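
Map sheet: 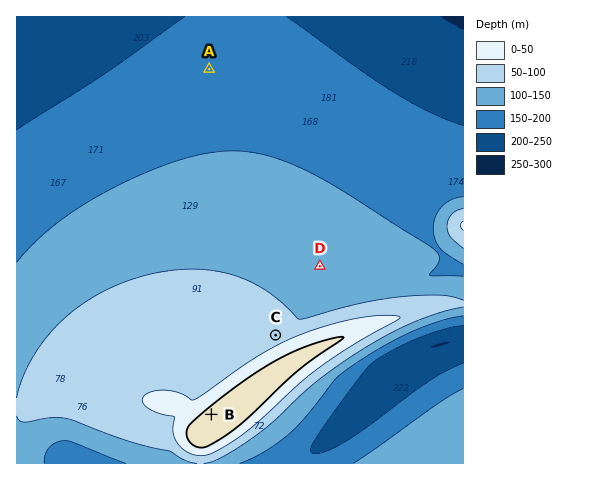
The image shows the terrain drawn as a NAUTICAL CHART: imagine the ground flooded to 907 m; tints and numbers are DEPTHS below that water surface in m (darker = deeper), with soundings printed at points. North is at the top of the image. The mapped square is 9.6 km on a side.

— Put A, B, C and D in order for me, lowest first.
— A D C B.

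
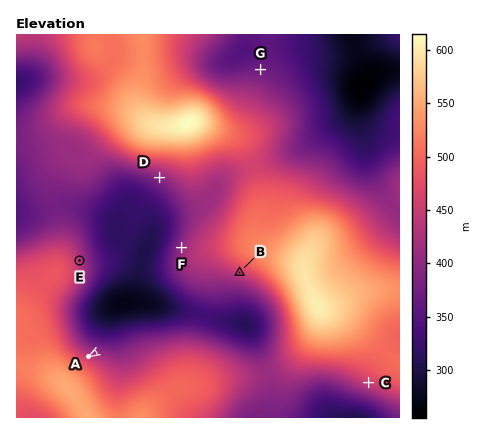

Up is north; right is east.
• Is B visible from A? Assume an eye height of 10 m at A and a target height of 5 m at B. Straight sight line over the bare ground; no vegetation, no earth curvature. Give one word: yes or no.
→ yes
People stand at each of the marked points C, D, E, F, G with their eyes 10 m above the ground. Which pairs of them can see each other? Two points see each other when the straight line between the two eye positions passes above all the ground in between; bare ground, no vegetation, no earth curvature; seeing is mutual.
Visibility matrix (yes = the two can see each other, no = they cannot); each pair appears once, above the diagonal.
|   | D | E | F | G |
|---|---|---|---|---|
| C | no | no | no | no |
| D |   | yes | yes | no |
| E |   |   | yes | no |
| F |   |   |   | no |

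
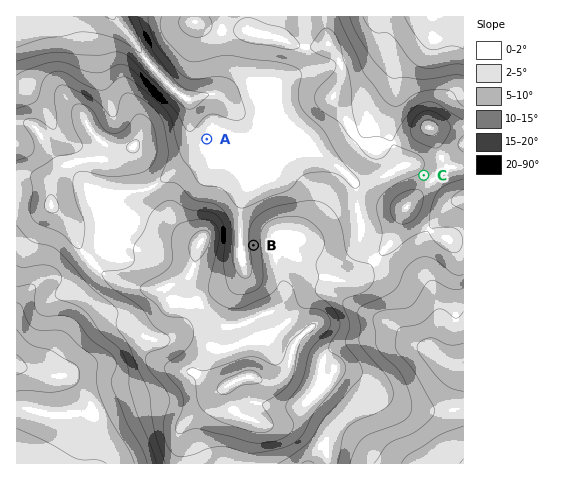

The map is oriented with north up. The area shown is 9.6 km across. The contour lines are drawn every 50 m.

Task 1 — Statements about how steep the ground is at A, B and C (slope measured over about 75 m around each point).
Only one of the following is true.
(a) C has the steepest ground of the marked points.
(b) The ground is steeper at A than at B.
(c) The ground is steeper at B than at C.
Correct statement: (c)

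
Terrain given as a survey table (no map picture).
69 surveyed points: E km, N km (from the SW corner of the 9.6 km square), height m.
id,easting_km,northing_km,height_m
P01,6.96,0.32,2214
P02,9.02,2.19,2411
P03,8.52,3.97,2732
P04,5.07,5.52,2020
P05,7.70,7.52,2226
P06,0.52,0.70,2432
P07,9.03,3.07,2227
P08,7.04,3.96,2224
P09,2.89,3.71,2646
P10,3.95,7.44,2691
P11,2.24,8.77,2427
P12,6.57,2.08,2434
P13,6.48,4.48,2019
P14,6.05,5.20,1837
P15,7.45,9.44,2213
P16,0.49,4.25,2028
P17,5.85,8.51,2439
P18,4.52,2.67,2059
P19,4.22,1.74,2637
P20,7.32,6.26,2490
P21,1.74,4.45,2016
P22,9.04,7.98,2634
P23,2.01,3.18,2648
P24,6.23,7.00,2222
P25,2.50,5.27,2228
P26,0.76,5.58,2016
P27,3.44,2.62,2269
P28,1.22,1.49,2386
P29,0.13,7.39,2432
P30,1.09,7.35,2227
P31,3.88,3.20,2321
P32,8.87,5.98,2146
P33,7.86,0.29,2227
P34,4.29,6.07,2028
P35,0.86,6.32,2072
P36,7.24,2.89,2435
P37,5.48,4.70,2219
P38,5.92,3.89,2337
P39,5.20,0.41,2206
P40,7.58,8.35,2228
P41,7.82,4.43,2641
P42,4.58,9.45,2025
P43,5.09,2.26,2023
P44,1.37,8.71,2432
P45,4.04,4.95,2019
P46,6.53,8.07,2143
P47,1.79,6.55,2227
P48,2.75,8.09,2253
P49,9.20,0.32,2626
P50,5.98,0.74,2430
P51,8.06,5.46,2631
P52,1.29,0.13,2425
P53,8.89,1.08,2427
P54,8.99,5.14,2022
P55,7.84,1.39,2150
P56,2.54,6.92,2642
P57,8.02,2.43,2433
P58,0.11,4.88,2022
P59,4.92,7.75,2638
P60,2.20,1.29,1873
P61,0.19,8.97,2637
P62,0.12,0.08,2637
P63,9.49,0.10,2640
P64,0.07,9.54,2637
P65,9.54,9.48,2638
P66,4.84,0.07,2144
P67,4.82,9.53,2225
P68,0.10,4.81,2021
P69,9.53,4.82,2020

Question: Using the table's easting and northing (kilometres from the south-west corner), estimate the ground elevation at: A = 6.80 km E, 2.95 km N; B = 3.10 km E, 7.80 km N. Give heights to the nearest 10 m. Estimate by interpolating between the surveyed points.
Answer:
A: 2440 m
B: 2430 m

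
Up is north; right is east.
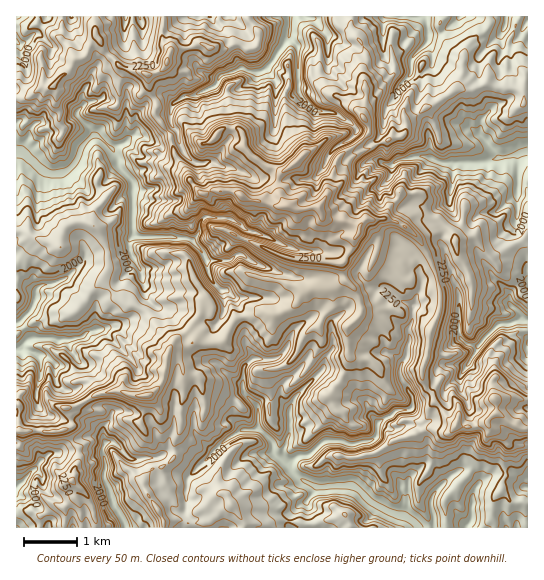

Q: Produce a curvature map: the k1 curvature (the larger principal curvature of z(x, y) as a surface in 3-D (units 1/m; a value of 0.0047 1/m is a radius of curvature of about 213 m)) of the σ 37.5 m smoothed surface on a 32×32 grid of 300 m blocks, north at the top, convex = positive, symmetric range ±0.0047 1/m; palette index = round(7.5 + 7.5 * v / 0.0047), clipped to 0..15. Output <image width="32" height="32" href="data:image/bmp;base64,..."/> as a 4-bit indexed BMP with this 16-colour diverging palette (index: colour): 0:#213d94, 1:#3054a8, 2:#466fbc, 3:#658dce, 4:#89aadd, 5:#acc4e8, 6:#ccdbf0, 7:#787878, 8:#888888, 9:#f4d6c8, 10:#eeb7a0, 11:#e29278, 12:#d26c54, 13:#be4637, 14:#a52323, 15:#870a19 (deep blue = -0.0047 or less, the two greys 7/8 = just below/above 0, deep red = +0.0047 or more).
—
<image width="32" height="32" href="data:image/bmp;base64,Qk12AgAAAAAAAHYAAAAoAAAAIAAAACAAAAABAAQAAAAAAAACAAATCwAAEwsAABAAAAAAAAAAlD0hAKhUMAC8b0YAzo1lAN2qiQDoxKwA8NvMAHh4eACIiIgAyNb0AKC37gB4kuIAVGzSADdGvgAjI6UAGQqHAJys3pqOqqm6nMu8uIvJjKrLy+iZ+ZmLiKqtyYqd24ubnr3Im6maqZqqmIitnZyZuJvOuey6iLmbuuqYuZyZqKnZm7r5m5mtmJuv/+iJqIqa2qu5msqrq/3M2JifytqOy/zOmc2azKu72qvvrNuP7b34/8p5qbya7Kqqusqsvpup/pjP//iri6u6vJifnb28u9vtp9itqqvMrai4qr7KrLiqzKq7rZiMq87Yyquerq2oncu7uqyau4ytm8ibjprbyuy6mJiZqZyJqcvZipy4+q2qq6qqqHq8uqqLjIq52PraybmpmqqbuaiJmYyJmdjpnrmZmpqZnrvNuYjJmZjZ2cqpqoqpqdrdyL/t6LiKu6qombqLne7pvd/pqZuofYyKqaqZnJq4rP/Ju5mel/uruYvJmrrZ3vqoyrytve+Zu6rat4quubu/7P7Mvpu/q5u7qbeIrOjI7t2IuK3c2tzbqKqImI6Mu+iYje+rysrqmImJeNmrrN2tnOhs+f7Mmcq6iKzqmbl/vvrYma/+39rZiLe56rfK3Nisq7qqj6vaqJrKy+nO3Nq7qpzZq+2428ionL3au8nKup+sy8ycutqLq7ucrJrO7cyZuNzanJycioqarovLqH+qy9uu2qucrZqrmpvarIudrbudieqsjLmourrMyMutjYqpy7qqupup2Jyd"/>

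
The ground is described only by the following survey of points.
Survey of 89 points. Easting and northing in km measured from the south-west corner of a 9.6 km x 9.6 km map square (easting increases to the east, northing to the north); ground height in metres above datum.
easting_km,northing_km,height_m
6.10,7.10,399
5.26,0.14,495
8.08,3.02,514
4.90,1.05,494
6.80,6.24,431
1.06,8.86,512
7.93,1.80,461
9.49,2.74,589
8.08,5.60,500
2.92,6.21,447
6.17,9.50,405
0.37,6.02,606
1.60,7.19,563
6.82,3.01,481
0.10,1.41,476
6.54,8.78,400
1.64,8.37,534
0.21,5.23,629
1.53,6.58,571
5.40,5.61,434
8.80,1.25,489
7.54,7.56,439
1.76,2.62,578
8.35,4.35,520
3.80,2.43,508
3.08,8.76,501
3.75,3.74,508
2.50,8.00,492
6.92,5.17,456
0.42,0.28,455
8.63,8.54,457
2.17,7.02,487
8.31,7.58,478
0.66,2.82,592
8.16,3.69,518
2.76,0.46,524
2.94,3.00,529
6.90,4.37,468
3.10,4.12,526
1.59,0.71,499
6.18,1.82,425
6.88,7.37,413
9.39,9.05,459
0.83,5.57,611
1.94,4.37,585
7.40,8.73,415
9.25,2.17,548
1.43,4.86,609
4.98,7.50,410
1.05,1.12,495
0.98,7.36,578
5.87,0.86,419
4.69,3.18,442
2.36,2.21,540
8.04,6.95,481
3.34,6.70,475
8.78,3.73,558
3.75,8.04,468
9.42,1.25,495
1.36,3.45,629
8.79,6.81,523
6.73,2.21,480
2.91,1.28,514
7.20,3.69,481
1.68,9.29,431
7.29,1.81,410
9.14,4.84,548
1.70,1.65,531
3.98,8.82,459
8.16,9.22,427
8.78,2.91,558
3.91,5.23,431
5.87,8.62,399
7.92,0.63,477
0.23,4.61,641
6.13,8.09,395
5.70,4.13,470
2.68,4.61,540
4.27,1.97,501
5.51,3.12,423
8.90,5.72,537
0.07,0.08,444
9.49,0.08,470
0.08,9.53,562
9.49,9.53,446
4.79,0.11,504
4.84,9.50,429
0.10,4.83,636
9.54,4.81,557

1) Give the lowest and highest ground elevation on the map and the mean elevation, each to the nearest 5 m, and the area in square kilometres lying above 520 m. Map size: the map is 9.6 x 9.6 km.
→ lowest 395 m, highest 650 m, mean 490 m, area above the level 27.1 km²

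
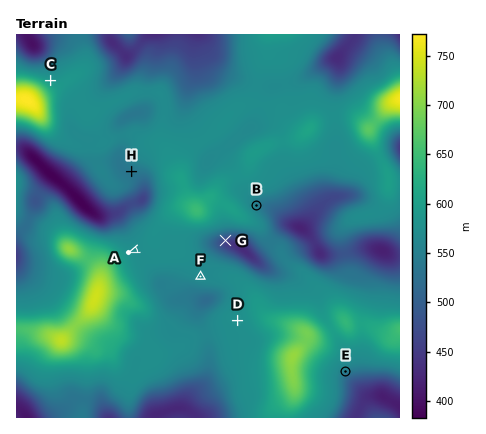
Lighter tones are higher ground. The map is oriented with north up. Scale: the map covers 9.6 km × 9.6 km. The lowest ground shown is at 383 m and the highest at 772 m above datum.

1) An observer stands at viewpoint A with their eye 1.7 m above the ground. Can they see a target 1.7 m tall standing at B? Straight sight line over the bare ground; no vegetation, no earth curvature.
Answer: no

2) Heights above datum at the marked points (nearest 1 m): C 589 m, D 577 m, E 547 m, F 568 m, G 465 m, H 537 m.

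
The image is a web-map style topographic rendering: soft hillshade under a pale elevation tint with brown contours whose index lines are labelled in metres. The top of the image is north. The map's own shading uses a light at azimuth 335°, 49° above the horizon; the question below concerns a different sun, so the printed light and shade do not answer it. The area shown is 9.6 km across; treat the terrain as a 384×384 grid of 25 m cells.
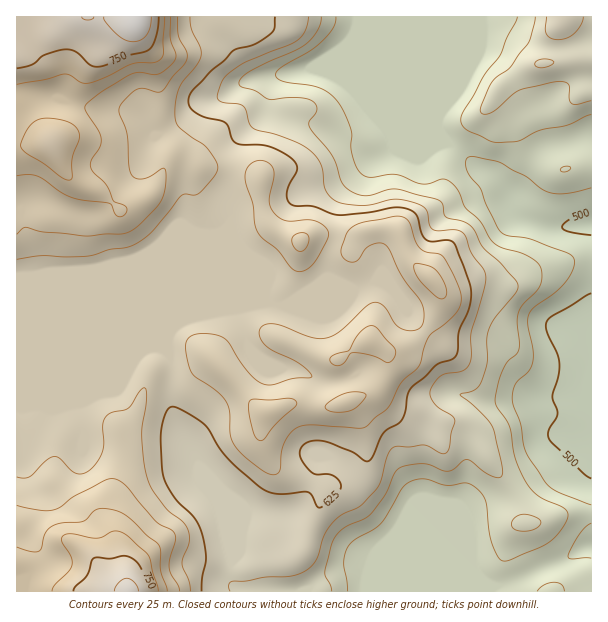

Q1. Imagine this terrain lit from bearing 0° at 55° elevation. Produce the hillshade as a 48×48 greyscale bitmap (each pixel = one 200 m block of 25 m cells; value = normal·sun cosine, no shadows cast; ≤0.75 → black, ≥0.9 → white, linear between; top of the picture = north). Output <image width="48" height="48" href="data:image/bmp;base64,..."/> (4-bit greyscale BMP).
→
<image width="48" height="48" href="data:image/bmp;base64,Qk32BAAAAAAAAHYAAAAoAAAAMAAAADAAAAABAAQAAAAAAIAEAAATCwAAEwsAABAAAAAAAAAAAAAAABEREQAiIiIAMzMzAERERABVVVUAZmZmAHd3dwCIiIgAmZmZAKqqqgC7u7sAzMzMAN3d3QDu7u4A////AHeaqYmaqZqGZmVDIkiHd3d3d3d2Z4q6h3eaqYmqqImGZmZUMjaHd3d3d3d2VniqmIiHd5qrqGZ2d3dmVDRnZ3d3d3d2VVV4mpl1aKqruWVnh3d3d1RFZnd3d3d2VDNFeYmIq7qru5d4h3d3d2QzNGd3d3d2VDM0VYmszKq7qrqZh3d3d3QhEkZ3d3d2ZmZUVaq7upq6qry5d3dmZmUxETV3d3dneImYd6qZqqqqqqqod3ZERWZDMiRndmZmeJvMuqmIq7qZmZmHdlQyNWdmUyNFVEVEWKu7upmJq7qZiIh3ZTIjVnh3ZUMiISMzaJqZmIiZmZmYh3d3VCI1eIh3ZVMhESM1eJmYh3iIh4iId3dmQyNFZ3dlVVMiJERXiJmId3eId3d3d3dlREVVREREREM0VmV4d4h3d3d4d3d3dmZUVmZlMhESNDNFZ2aIiHd3d3d3d3iIdmVEVmZmQyIiMzRWeIiZqYd3d3d3d4iYdlRFVWiZdndlVDRniamImHd3d3d3d3iIdlVVRGm7qpqZhlNFZ3ZmZmZ3d3d3d3d4hmZlRYqqqpd4mGQiMzNVVUVnd3d3d3d3h3dlV5mHd2VFZ3UyIRNVVEZ3d3d3d3d3iHdmiZdlVWeGVWZlQjVmVFd3d3d3d3d3d3eJqYdlZ5qpZnmHVVZ3ZniHd3d3d3d3d3eaqYd4maqqmZqoZVVmZoh3d3d3d3d3d3eIiIiZmYiKqqmYZDNVVmZmd3d3d3d3d3d3d3eIh3d4mph2VDNFVDI1Znd3d3d3d3d3d3d3d3d3iZdkRWZVVCEjVnd3d3d3d3d3d3d3Zmd2Z4dDV5hmd2RERWZmZnd3d3d3d3d3ZFZmZnZGmpmIiYdmVUREREVmd3d3d3d2Q0VmZmVqypmqqqmYdjMzMyMzVnd3d3ZUREVnZlV73KmrzLu6qVQzRDIRJXd3d3ZVeYd4dlaKzsqrvLuqqmVVVVMiI1dmd3ZovLqrupmprNy6mph3eHd2VUVVMjVmd3Z5vMzN7+7rmby5h3ZVRGZkMjaIdEVWZ2Z4mau97//+uZmYd2VDM0QyJGeZmFVVZmZmZ4mbzN7typmHZVQyIzMiV4iImXVVZnd2ZneJqrzLqpmHVEVERDIkZ3d3iYZ3eImpiIiIiaqpmZdlRFZ3dlRFZWZ3iIeJmavLuqqYd4iHiIVDNFaImHd3Zmd3eImZmKzMy7qHd3d3d2QzNFVmeImqmIiHdnmqmIq7qph3iHd3d2Q0RVRERYm7uYiHZmiqqpiZh3d4mHd3d3dUVWVUIniZh2ZmZmaJq7mZmIiZh3d3d4mGVVZmQmZWUyI0VFRVaKqau7upd3d3d3moZVRWZTIjMxABISIjRGeJq8uXd3d3d3iqhkMkVjMzMyAAABEjMhEjVoh3d3d3d3ebqGRERWZURFQQAUVVVCAAACV3d3d3d3eJqZh2Z3dURVUxA2mHZUMgAAJXd3d3d3d4iahmaHdlRFVEM1iIZmZVQhJGd3d3d3d3iJdUVnd2VFVVREaHZmd2ZUNGd3d3d3d3eIdkRQ=="/>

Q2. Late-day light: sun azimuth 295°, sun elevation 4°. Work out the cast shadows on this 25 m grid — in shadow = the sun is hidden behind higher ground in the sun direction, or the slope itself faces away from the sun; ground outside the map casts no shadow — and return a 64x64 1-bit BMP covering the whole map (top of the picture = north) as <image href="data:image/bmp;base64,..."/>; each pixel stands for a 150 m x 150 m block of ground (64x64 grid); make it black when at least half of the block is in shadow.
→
<image width="64" height="64" href="data:image/bmp;base64,Qk0+AgAAAAAAAD4AAAAoAAAAQAAAAEAAAAABAAEAAAAAAAACAAATCwAAEwsAAAIAAAAAAAAA////AAAAAAAAA/+AHgAAAAAD/wH+AAAAAAP/AP8AAAAAA/8A/wAAAAAB/wB/gAACAAB+AH+AAB8AADwAf+AAHwAAEAA/8AAOAAAAAD/4AAQAAAAAB/wAAAAAAAAD/gAAAAAAAAH+AAAAAYAAAPwAAAABgAAA+MHAAAGABwDww+AAAYAPgODD4AABgA+A4APgAAGAB4HgA8AAAYAHAeADgAABgAAA/AEAAAGAAAD/g8AAAAAAAH//8AAAAAAAf//wAAAAAAA///gAAAAAAD///AAAAAAAB//+AAAAAAAA//4AAAAAAAD//gAAAAAAAP/8AAAAAAAA//wAAAAAAAD//gAAAAAAAP/+AAAAAAAA//4AAAAAAAD8/gAAAAAAAPgMAAAAAAAA4AAAAAAA4ABgAAAAAADgAHgAAAcAAOAMfAAAD8AAQA48AAAPwAAAHhwAAAfgAAAPAAAAA+AAAAAAAAAB4A4AAEAAAADgDgAAAAAAAEAOOAAAAAEAAAw4AAAAA4AAADAAAAAHgAAAAAAAAAOAAAAAAAAAAQAAAAAAAAAAAAAAAAAAAAAAYAAAAAADAAB+PgAAAAMAfH//AAAAAAD///+AAAAAAP///wAAAAAYf///8AAAAAA////8AAAAAB////4AAAAAB/8f/gAAAAAD/AP8AAAAAAP4AfwAAAMAA/AA+AAAAg=="/>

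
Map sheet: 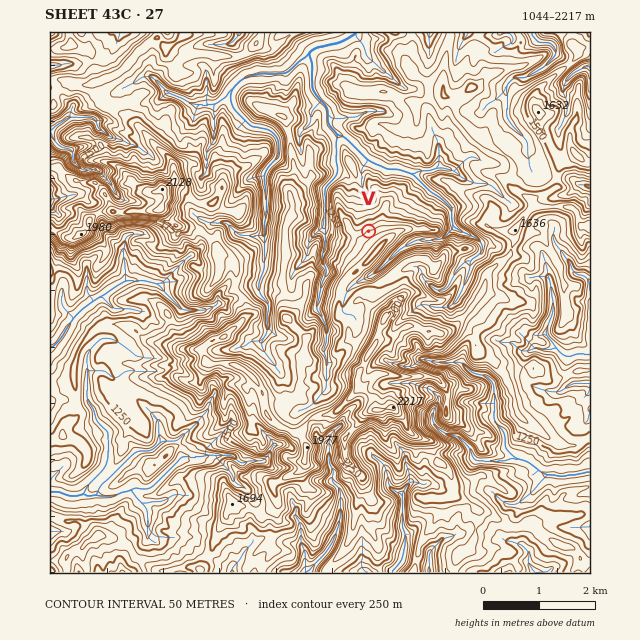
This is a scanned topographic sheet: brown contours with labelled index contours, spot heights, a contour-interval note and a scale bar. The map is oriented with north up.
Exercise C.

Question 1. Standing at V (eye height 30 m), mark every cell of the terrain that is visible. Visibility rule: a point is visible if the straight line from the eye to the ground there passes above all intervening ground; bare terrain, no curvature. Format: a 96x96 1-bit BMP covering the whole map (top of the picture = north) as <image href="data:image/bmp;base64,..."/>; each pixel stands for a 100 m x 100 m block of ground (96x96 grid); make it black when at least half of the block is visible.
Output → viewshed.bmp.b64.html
<image width="96" height="96" href="data:image/bmp;base64,Qk2+BAAAAAAAAD4AAAAoAAAAYAAAAGAAAAABAAEAAAAAAIAEAAATCwAAEwsAAAIAAAAAAAAA////AAAAAAAAAAAAAAAAAAAAAAAAAAAAAAAAAAAAAAAAAAAAAAAAAAAAAAAAAAAAAAAAAAAAAAAAAAAAAAAAAAAAAAAAAAAAAAAAAAAAAAAAAAAAAAAAAAAAAAAAAAAAAAAAAAAAAAAAAAAAAAAAAAAAAAAAAAAAAAAAAAAAAAAAAAAAAAAAAAAAAAAAAAAAAAAAAAAAAAAAAAAAAAAAAAAAAAAAAAAAAAAAAAAAAAAAAAAAAAAAAAAAAAAAAAAAAAAAAAAAAAAAAAAAAAAAAAAAAAAAAAAAAAAAAAAAAAAAAAAAAAAAAAAAAAAAAAAAAAAAAAAAAAAAAAAAAAAAAAAAAAAAAAAAAAAAAAAAAAAAAAAAAAAAAAAAAAAAAAAAAAAAAAAAAAAAAAAAAAAAAAAAAAAAAAAAAAAAAAAAAAAAAAAAAAAAAAAAAAAAAAAAAAAAAAAAAAAAAAAAAAAAAAAAAAAAAAAAAAAAAAAAAAAAAAAAAAAAAAAAAAAAAAAAAgAAAAAAAAAAAAAABgAAAAAAAAAAAAAABAAAAAAAAAAAAAAADAAAAAAAAAAAAAAAGAAAAAAAAAAAAAAAYAAAAAAAAAAAAAAPgAAAAAAAAAAAAAAPAAAAAAAAAAAAAAAAAAAAAAAAAAAAAAAAAAAAAAAAAAAAAAABwAAAAAAAAAAAAAABwAQAAAAAAAAAAAAA8AwAAAAAAAAAAAAAMBwAAAAAAAAAAAAAODgAEAAAAAAAAAAAPHwAAAAAAAAAAAAAEHwAAAAAAAAAAAAAIAQAAAAAAAAAAAAAQAYAAAAAAAAAAAAIQAYAAAAAAAAAAAAEQEYAAAAAAAAAAAACQG8IAAAAAAAAAAACQH8MAAAAAAAAAAACQH4GAAAAAAAAAAACwD4HAAAAAAAAAAADgDgHgAAAAAAAAAAHgDgAwAAAAAAMAAACADgB4AAAAAAGAAICADgD8AAAAAACAAPSADgH+AAAAAAAAAPwADgH8AAAAAAAAAfAQDwH4AAAAAAAAB+AYBwP4AAAAAAAAA8EIBwf8AAAAAAAAA8GIBwf8AAABAAAAA4CABwfYAAMGAAAAA8DADwf4AAYcAAAAA8DAB4LwAAIwAAAAAMBAB8LgA8fgAAAAAMBABuPABw/gAAAAAIBABvPAAB8QGMAAAMAABP/AD/xwO8AAAIAABP5H///wcwAAAQAABPh//f/gcgAABgAABPj//f+AZgAADAAAADj//f8A5gAACAAACBn/+/4AwgAAEAAACDv///gBwAAAAAAAHH4+9/ADgAAAAAAAf3wA9+AHgAAAAAAD/z4A9+AHgAAAAAAHDz/B9+AHAAAAAAAAB/////gHAAAAMAAAB///D/4DAAAAGH8AA//8Dx4BAAAIGf2AA/wADwgAAAAeGf2AA4AAewAAAAAH+P2AAYAA4AAAAAAB8MmAAYAAwAAAAAAA8//gAYABgAAAAAAAc////4ABgAAAAAAAc+AH/4ADAAAAAAAAEeAD/4AAAIAAAgAAAPgBn4AAAIAABAAAAD+Bz4AAAIAAAA="/>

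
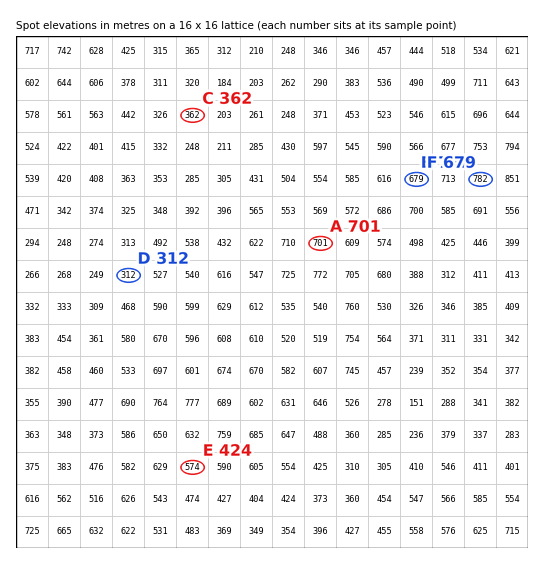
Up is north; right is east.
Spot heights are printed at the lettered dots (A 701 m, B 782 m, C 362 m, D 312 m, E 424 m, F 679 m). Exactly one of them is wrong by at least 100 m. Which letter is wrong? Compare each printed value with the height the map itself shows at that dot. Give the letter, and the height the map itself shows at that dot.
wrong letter E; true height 574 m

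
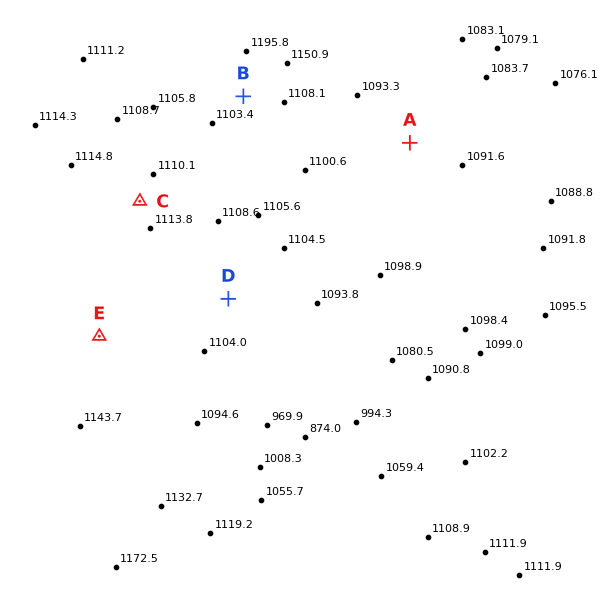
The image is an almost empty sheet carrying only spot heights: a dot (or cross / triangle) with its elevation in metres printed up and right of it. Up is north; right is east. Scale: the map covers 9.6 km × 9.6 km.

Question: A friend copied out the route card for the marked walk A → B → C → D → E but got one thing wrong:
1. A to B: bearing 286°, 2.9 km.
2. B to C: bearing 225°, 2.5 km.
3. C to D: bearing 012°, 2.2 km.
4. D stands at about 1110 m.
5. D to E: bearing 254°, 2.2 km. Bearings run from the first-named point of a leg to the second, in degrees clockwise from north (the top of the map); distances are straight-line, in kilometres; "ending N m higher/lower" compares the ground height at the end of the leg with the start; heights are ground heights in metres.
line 3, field bearing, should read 138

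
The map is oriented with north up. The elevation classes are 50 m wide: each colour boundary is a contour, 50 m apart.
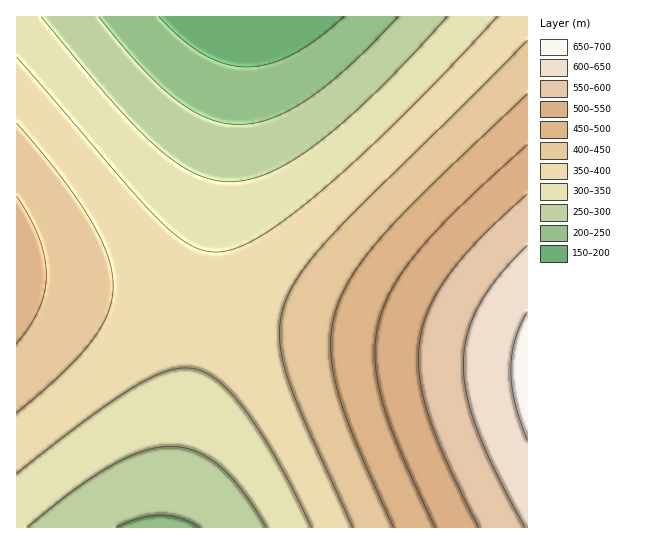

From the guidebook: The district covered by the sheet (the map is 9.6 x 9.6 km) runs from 160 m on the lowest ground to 670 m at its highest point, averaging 390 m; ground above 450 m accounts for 22.7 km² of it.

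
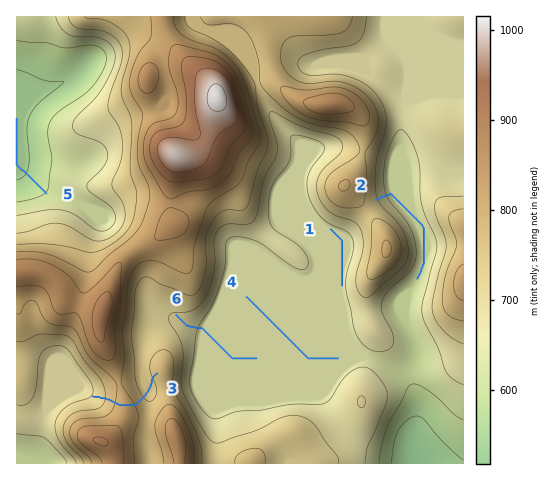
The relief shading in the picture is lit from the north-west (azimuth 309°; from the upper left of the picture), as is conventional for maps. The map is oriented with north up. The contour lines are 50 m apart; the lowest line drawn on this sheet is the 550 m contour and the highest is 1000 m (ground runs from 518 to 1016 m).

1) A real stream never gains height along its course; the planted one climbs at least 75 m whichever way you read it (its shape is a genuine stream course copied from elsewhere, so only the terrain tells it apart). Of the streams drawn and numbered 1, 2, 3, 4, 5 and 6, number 3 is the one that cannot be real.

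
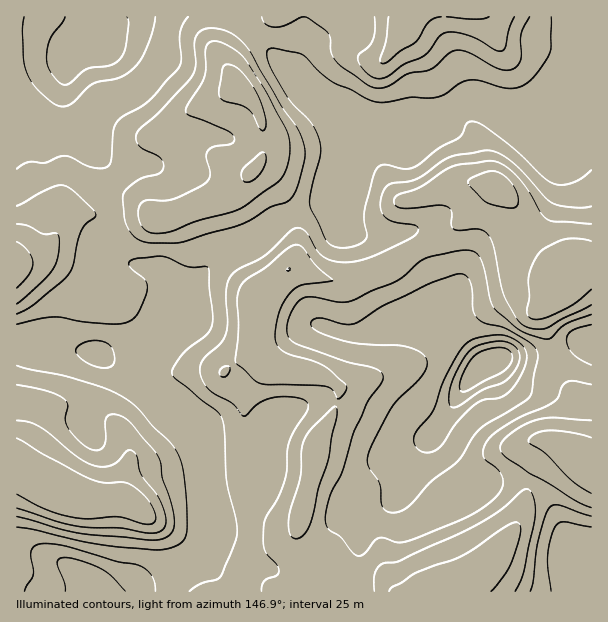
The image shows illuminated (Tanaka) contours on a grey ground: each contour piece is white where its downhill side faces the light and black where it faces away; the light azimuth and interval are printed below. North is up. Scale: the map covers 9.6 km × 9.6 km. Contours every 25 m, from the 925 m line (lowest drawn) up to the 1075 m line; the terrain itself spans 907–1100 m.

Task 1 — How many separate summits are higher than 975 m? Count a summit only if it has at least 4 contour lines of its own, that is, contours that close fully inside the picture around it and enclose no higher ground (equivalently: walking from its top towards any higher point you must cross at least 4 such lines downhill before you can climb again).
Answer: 1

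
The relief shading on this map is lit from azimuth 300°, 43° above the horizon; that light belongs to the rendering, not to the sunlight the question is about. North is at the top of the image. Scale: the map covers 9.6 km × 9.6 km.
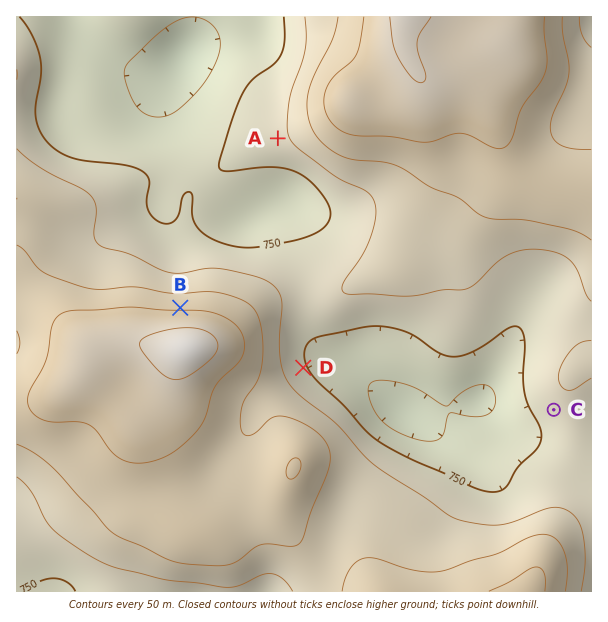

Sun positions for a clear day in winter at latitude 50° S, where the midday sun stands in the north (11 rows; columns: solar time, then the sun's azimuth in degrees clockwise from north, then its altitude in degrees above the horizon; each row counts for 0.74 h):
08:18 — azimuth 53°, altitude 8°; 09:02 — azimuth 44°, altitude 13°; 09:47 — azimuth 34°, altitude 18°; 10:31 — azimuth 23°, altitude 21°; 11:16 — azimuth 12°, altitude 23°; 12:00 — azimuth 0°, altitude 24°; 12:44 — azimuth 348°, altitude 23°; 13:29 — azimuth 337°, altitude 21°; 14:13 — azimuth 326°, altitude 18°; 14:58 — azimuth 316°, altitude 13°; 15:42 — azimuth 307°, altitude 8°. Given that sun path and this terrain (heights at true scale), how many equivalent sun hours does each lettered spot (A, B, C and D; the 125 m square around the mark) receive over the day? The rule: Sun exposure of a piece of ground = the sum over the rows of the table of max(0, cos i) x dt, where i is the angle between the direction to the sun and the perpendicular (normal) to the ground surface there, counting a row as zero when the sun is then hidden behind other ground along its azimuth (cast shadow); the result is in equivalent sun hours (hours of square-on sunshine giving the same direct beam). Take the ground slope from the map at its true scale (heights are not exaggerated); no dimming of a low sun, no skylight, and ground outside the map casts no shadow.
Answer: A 2.3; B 3.5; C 2.1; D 2.7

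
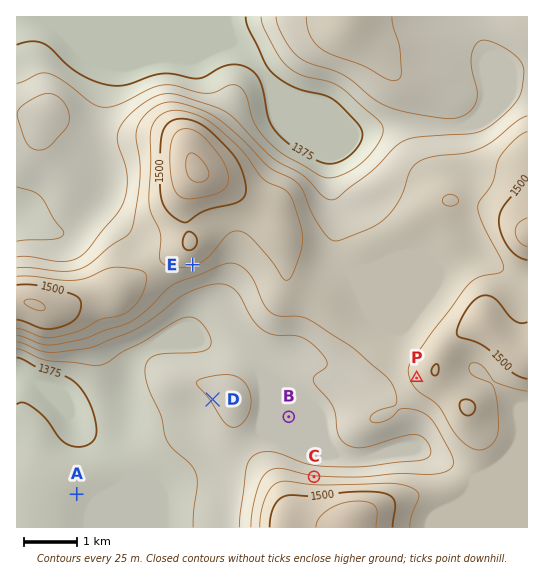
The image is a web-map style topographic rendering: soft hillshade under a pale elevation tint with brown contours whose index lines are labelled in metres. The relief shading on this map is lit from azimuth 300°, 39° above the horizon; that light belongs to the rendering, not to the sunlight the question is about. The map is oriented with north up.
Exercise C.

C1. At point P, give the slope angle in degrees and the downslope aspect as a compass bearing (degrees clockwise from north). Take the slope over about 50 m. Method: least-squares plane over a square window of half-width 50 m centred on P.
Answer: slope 4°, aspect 251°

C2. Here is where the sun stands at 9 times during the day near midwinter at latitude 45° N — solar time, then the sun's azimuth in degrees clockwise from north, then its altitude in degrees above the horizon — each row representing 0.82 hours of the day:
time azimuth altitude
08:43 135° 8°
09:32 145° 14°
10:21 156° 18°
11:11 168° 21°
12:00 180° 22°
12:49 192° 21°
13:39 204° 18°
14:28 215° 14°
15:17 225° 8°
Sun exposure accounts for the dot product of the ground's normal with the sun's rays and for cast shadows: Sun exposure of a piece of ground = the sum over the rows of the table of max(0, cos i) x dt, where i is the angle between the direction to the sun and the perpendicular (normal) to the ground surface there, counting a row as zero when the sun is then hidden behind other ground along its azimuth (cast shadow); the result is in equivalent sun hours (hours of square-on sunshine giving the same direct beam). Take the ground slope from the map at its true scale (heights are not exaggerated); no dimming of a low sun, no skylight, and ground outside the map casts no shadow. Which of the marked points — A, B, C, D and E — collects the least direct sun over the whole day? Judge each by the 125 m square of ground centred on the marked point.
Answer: C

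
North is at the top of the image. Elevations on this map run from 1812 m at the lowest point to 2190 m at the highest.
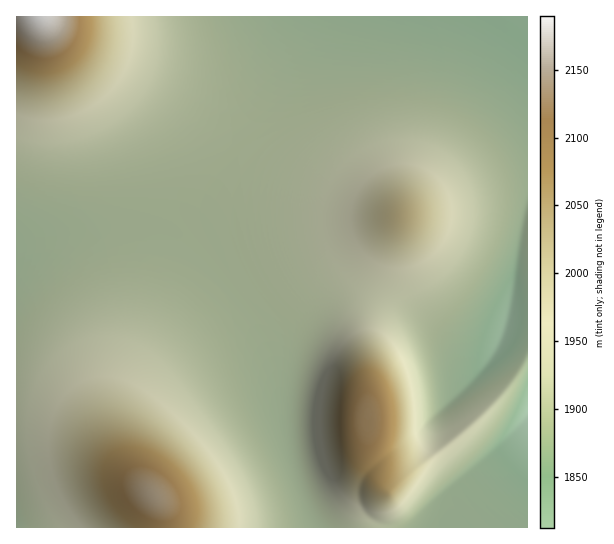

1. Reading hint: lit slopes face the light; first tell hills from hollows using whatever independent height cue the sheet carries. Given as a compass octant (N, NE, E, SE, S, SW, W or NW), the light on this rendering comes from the E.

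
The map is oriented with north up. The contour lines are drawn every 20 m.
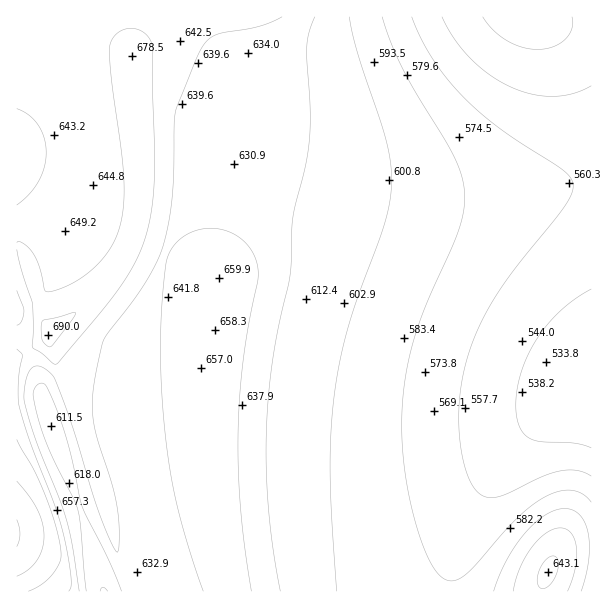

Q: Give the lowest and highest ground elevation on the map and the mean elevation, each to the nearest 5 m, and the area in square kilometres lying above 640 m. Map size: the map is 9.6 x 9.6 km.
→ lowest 515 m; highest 720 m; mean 610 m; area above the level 24.8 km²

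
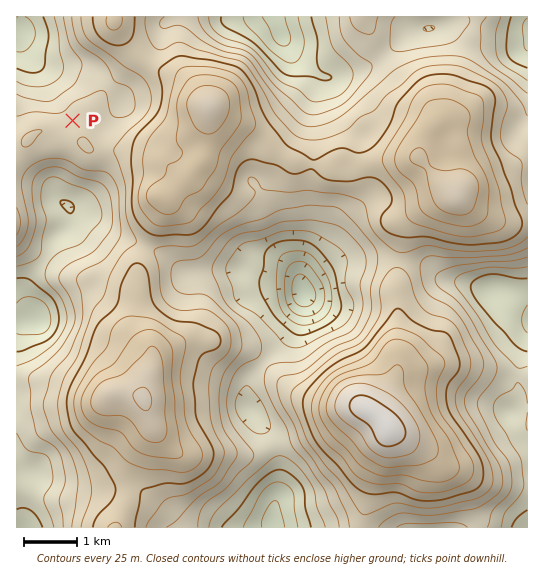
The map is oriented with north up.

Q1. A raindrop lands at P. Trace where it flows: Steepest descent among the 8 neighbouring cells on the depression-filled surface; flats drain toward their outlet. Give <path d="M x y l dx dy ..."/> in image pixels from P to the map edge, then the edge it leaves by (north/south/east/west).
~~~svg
<path d="M73 121l-22-22-2-16-22-25-2-5 0-16-8-8"/>
exit: west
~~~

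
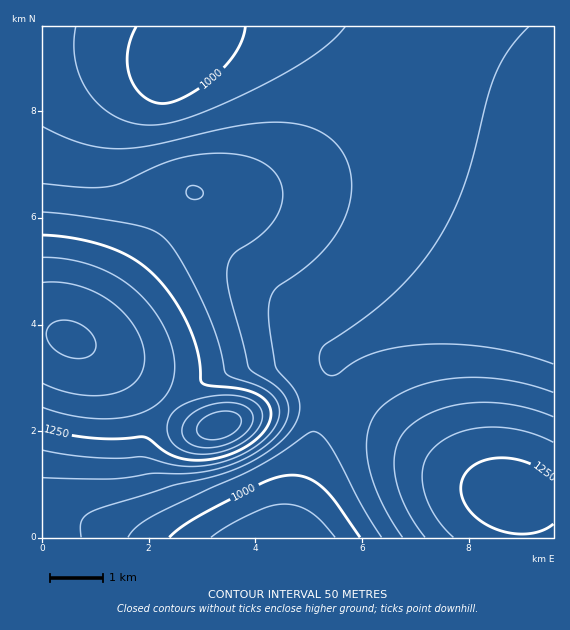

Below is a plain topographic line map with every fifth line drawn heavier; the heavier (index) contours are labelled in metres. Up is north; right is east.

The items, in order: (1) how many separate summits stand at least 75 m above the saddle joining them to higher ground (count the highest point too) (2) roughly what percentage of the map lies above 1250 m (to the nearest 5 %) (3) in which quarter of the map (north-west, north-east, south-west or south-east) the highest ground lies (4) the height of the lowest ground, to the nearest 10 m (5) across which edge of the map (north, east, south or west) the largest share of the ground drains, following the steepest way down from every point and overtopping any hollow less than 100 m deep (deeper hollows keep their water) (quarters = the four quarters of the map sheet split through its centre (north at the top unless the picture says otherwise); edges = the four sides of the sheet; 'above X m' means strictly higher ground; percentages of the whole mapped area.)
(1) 3 summits rise at least 75 m above their surroundings.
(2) About 15 % of the map lies above 1250 m.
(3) The highest ground is in the south-west quarter.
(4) The lowest ground is at about 900 m.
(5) Most of the ground drains across the eastern edge.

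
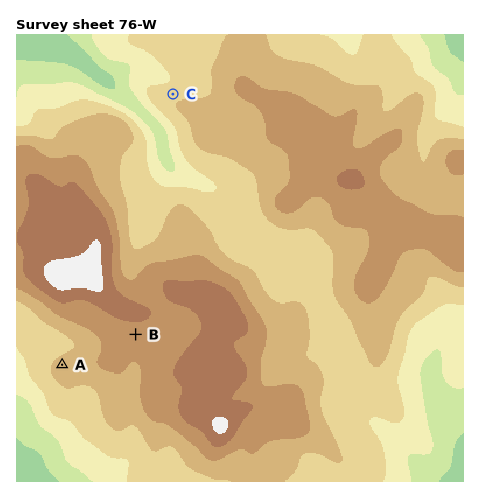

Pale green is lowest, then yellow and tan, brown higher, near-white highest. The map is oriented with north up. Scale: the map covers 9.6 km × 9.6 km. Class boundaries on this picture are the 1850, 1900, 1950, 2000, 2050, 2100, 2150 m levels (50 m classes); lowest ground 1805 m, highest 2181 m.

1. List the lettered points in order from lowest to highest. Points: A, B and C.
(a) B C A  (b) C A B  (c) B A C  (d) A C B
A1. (b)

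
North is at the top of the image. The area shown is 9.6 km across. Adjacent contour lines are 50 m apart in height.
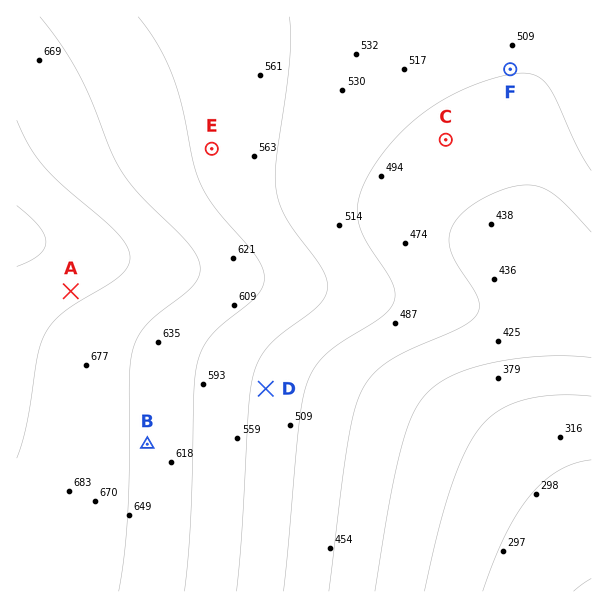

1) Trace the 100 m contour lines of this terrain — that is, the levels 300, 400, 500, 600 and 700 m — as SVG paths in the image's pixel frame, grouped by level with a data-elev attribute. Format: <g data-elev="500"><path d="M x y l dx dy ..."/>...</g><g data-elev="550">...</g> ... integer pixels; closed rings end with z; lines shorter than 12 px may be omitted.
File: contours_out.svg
<g data-elev="300"><path d="M483 591l11-31 12-26 11-21 13-17 13-14 15-11 17-8 16-3"/></g><g data-elev="400"><path d="M375 591l14-87 12-54 11-34 7-12 7-10 11-10 15-8 18-7 21-6 51-7 25 0 24 2"/></g><g data-elev="500"><path d="M283 591l16-166 4-26 5-18 7-15 11-12 15-12 41-25 9-9 4-9 0-8-3-9-27-43-5-12-2-11 0-13 4-14 7-15 12-18 14-17 15-15 16-13 18-12 21-10 23-9 21-5 16-2 14 4 10 11 8 13 20 46 14 24"/></g><g data-elev="600"><path d="M184 591l6-63 4-136 4-30 5-15 10-14 45-39 5-9 1-9-2-10-7-11-38-45-15-24-8-21-12-57-9-31-15-32-20-28"/></g><g data-elev="700"><path d="M17 458l10-36 11-69 8-21 8-11 11-10 55-35 7-9 3-9-3-12-10-13-57-50-18-19-14-20-11-24"/></g>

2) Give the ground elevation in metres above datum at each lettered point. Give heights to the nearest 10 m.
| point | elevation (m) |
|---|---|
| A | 710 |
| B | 640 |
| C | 480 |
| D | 540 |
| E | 590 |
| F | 500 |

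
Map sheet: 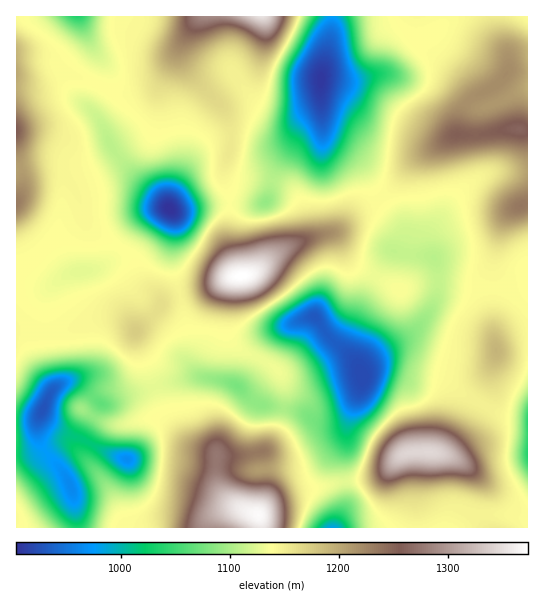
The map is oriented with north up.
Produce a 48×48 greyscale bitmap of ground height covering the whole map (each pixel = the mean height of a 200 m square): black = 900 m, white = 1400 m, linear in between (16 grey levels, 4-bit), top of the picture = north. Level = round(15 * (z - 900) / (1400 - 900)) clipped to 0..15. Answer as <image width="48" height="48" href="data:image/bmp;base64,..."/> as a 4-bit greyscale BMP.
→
<image width="48" height="48" href="data:image/bmp;base64,Qk32BAAAAAAAAHYAAAAoAAAAMAAAADAAAAABAAQAAAAAAIAEAAATCwAAEwsAABAAAAAAAAAAAAAAABEREQAiIiIAMzMzAERERABVVVUAZmZmAHd3dwCIiIgAmZmZAKqqqgC7u7sAzMzMAN3d3QDu7u4A////AHdlREZ3d3iavMzd7sqGQzVnd3d3d3d3d3dkMzV3d3iavN3u7sqHVUVnd4iHd3d3d3ZTMjVnd3iJvM3e3cqHdlZ3iIiIh4iId2VDIjVmZneJq83czLmHd2Z4mYiIiImId1QzIkVVRWeJq8y6qqiHd3eJu6qqqqqYdkMyI0VDM1eJq7uqmZh3ZmaKzMzMzLqYdkMiNEQyI1eJmru6qph3ZlV5zd3d3LqIdTIjNEQzNFeJmruqqph2ZURovN3d3KmIdTIjM0RVVmeImqqZmYh2VURXm8zMy6mIdTISNFVnd3d4iJmId3dlVDNGiaq6qZiHdTESNWZmd3d3eIh3ZmZlVDI0Z4iZmIiHdUIRRWVWZ3d3d3dmZmZmVCIjVneIiId3dlMRNFVWZ3d3d3ZmZmZmUyESNmd3d3iIdmQhI0Vmd3d3ZmZWZndmQyERJWZ3d4iId3VDM0VWd3d2ZmZmZ3dlQhERJGZ3d4iIh3ZlVVVnd3d3Z3d3d3dlMhERJFZ3d4iYh3d3d3d3eHd3d3d3d2ZUIRERJFZnd4iZh3d3d3d4iId3d3d3ZlQzIREiNFZnd4iZh3d3d3d4iIh3d3d3ZTIiESIzRVZnd4iIh3d3d3d4iIh3d3iHdTIREjRFVmZmd3iIh3d3d3d4iIiHiJmZh1QhE0VWZ3Zmd3eHd3d3d3d3eIiHiau7qXZDNFZmd3dmd3d3d3d3d3d3d4h3is3d25hlVWd3d3d2d3d3d3d3d3d3d3d3is7u7bmHZnd3d3d2d3d3d3d3d3d3d3d3ic3u7cqYd3d3d3dmZ3d3d3d3d3d3d3dmeKzN3cupiIh3ZmZmZ3d3d3d3d3d3d3ZVaJq7vMy6mZh3ZmZmd3eIh4d3d3d3dlQzV4mZmqqqqpiHd3d3d3iIiIh3d3d3ZTIRNniIiImZmZiHd3d3d3iJmZiHd3d3VCEBJWd3ZneIiIh3d3d3d3iZqqmHd3d3VCEBJWd3Zmd3d3d3d3d3d3iZqqmHd3d3ZDESRnd3Zmd3d3d3d3d3d3iJmpmHd3d3ZUMzVnd3dmd2Vmd3d4iHd3eImZmHd3d2ZlVVZ3d3dmZlRWZneIiIiIiIiZmHd3d2ZmZmZ3h3ZmVUNFZmeImZmZiImamHd3dmd3d3d3iHZlVDI0VmeImaqqqZqqmId3dmd3d3d3iHdlRDIjVWd4maq6qqq6mId3dnd3d3d3iHdlQyEjRWd4iaqqqru6mId3d3d3d3d4iHdlMiESRFZ4iZqqqqqpiHd3d3d3d3iIiHd1MhESNFZ3iJmqmaqpiHd3d3d4iIiIiHd2MhASI0VneImaqpmZiHd3d3d4iIiIh3h2MRARI0VWd4iZmqmZiHd3d3d4iJiIh4iGQRARI0RWZ3iJmaqZh3d3d3d4mZmIiIiHQhARJEVWd3iImZqYh3d3d3d4mZmYiImYYxESNWZnd3eIiZmYh3d2Z3d4iaqZiJqpdSESNXd3d3d4iZmYd3ZmZ3d4iauqqqvLhjISRnd3d3d4iIiHd2VVZ3d3iau7u83cl1MjRnd3d3d3iIhw=="/>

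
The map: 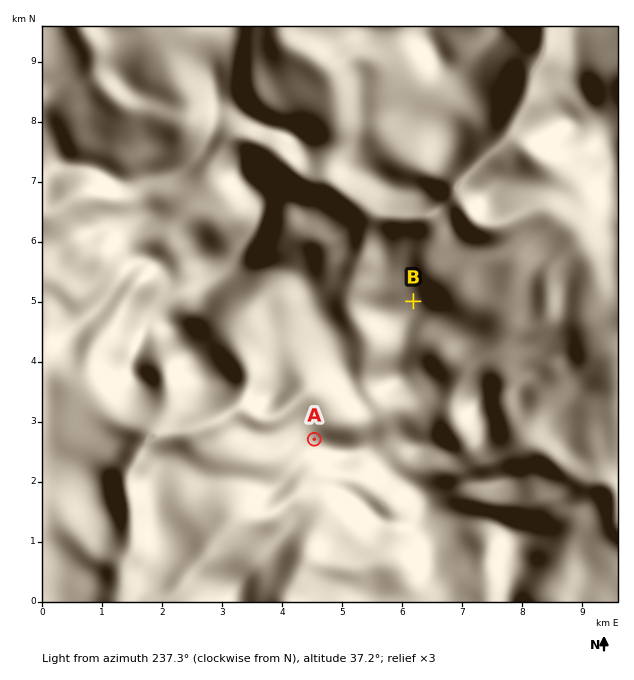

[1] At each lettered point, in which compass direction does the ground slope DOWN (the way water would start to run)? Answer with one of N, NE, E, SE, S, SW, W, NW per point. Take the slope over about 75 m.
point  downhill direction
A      NW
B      N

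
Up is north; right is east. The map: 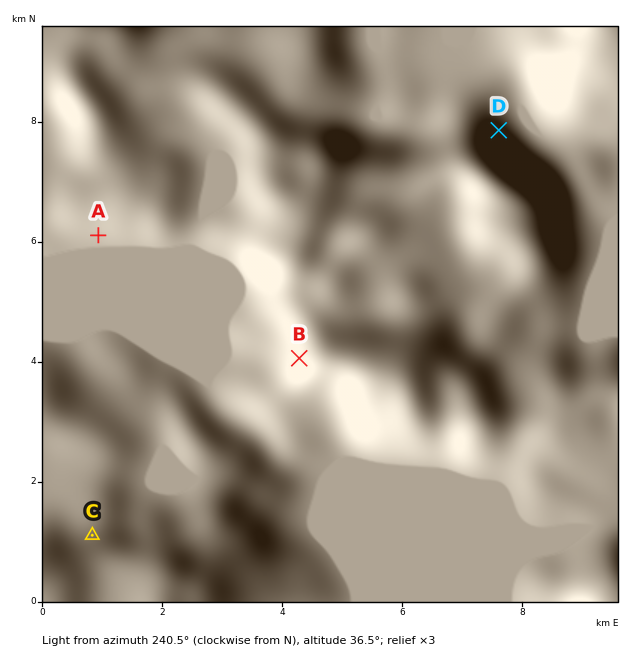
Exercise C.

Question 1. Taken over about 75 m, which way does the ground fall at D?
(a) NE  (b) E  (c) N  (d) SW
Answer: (a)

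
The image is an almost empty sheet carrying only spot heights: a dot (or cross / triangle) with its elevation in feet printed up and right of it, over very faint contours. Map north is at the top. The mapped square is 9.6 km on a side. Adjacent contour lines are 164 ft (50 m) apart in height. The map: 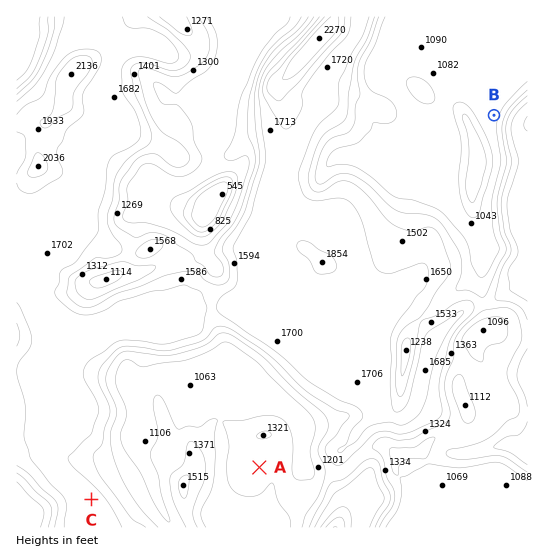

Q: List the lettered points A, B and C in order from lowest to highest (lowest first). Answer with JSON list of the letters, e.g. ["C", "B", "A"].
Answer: ["B", "A", "C"]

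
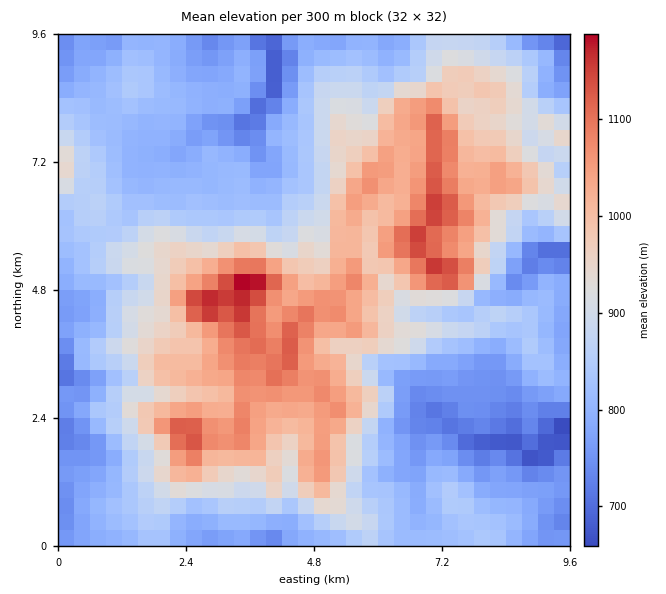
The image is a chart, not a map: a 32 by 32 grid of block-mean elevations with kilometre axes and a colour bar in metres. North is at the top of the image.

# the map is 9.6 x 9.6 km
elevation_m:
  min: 650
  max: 1210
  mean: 890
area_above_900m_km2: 37.1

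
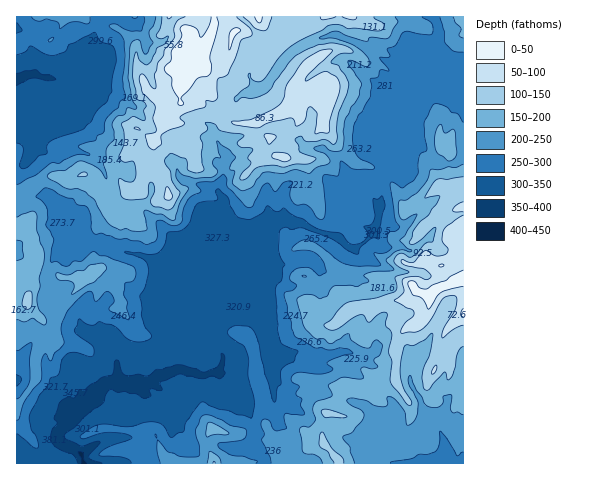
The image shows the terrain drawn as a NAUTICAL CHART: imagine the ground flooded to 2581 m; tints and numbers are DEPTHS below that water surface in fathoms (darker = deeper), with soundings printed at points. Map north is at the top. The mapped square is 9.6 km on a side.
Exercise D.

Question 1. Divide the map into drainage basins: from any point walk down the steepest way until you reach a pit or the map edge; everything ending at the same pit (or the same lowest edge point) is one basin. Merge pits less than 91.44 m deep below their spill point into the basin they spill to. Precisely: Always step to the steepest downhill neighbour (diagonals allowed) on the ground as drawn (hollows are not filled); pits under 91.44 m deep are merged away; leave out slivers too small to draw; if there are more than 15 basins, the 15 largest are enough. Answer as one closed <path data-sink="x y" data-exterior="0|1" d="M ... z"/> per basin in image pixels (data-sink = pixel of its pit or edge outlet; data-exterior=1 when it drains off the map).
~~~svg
<path data-sink="84 463" data-exterior="1" d="M463 16l-248 0-1 10-14 37-12 11-9 17 2 12-12 3-2 3-3 4 0 10-10 16 0 16-11 11-3 26-12 4-1 11-5 9-5-2-9-7-9-21-12-11-6 0-8 4-18-3-10 1-29 17 0 113 3 1 8-5 17 19 1 5-9 33 0 19-20 28 1 57 322-1-16-22-1-8 4-19 2-1 8 0 6-18 7-8 15 5 8 0 9-14 14 1 0-29 3-10 4-8 16-7 5-5 6-13 1-10 5-7 29-12z"/><path data-sink="17 78" data-exterior="1" d="M214 16l-197 0-1 177 8-2 21-14 10-1 18 3 8-4 6 0 12 11 9 21 9 7 5 2 5-9 1-11 12-4 3-26 11-11 0-16 10-16 0-10 3-4 2-3 12-3-2-12 9-17 12-11 14-37z"/><path data-sink="428 463" data-exterior="1" d="M463 278l-28 12-5 7-1 10-6 13-5 5-14 5-4 5-5 15 1 30-15-2-9 14-8 0-15-5-7 8-6 18-8 0-2 1-4 19 1 8 17 23 124-1z"/><path data-sink="17 381" data-exterior="1" d="M27 303l-11 5 1 99 19-28 0-19 9-32-1-6z"/>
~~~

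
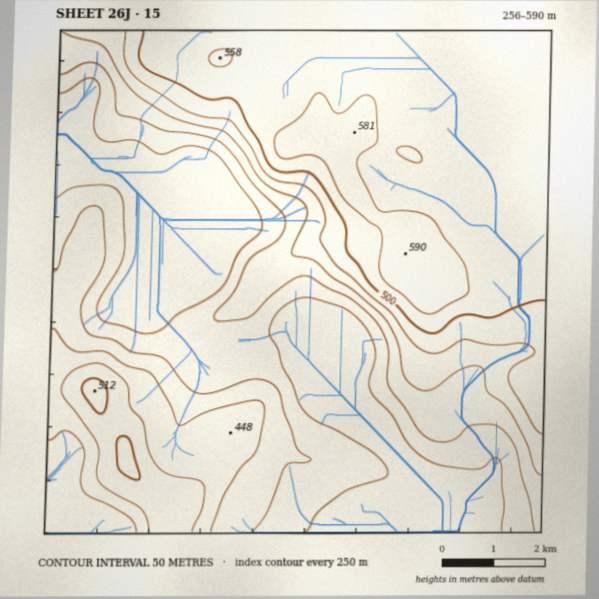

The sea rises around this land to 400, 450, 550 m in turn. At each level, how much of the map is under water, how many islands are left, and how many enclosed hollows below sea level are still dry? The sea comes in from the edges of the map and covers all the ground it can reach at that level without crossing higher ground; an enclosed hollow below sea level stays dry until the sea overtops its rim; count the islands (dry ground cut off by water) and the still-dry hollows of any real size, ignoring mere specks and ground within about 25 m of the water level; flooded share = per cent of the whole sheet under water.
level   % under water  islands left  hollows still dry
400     49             0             0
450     60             0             0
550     94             1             0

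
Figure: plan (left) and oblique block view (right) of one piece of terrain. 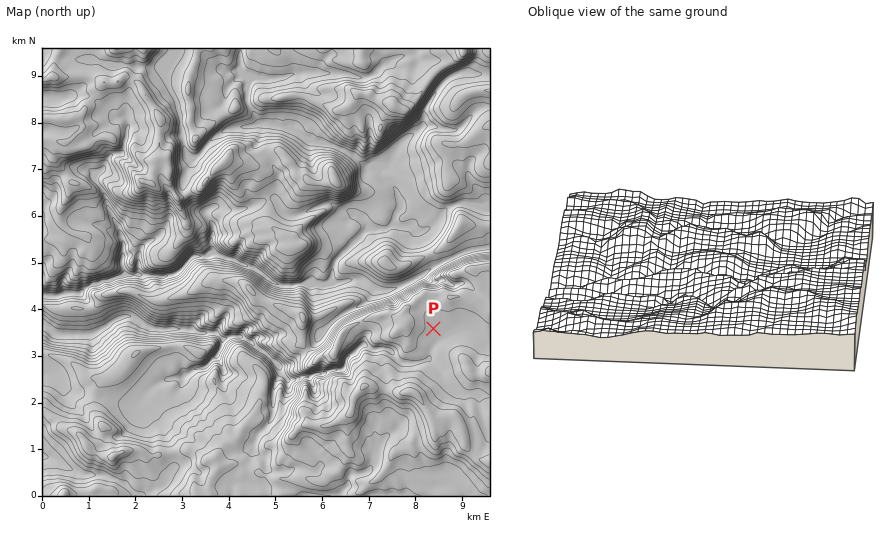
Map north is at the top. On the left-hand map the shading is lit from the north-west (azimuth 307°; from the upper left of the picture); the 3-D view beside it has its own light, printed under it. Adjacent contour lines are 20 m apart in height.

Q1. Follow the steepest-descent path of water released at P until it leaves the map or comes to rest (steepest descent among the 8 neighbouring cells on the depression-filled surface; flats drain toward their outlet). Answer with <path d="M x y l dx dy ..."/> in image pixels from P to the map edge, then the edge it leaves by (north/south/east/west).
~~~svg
<path d="M433 329l9 8 0 1-10 9-2 5 0 5-6 4-9 1-1 2-13-2-8-8 0-2-3-2-3 0-1-2-13 2-7-5-4 0-16 15 0 4-4 5-9 0-9 5-10 0-3 2-8 0-4 3-3 0-1 1-7 0-7-8-2-5-15-15-8-5-5-4-9-6-21 1-5-5-16 0-8-3-12 0-1-1-19 1-1-1-7 0-10-5-7-6-6-2-4 0-7 2-15 11-13 5-33 0-3-2-2 0-6-6-3 0"/>
exit: west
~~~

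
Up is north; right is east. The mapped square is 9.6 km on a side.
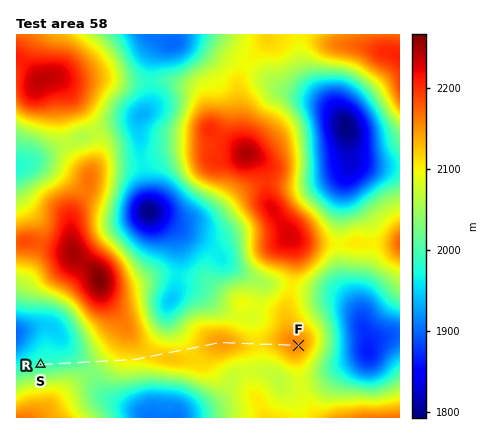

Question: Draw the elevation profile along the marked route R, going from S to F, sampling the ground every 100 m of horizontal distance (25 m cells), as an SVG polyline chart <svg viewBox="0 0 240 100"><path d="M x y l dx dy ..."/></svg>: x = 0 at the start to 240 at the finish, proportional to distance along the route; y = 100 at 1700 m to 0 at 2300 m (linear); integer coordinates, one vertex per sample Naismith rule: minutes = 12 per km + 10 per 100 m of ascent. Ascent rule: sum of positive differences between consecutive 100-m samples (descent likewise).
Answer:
<svg viewBox="0 0 240 100"><path d="M0 51l4 0 3 0 4 0 4 0 3-1 4 0 4-1 4 0 3-1 4 0 4-1 3-2 4-2 4-1 3-2 4-2 4-1 3-2 4-1 4-1 4-1 3 0 4 0 4 0 3-1 4 0 4-1 3 0 4 0 4 0 4 0 3 0 4 0 4 1 3 0 4 1 4-1 3 0 4-1 4 0 3-1 4-1 4-1 4-1 3 0 4 0 4 0 3 0 4 1 4 1 3 1 4 1 4 1 3 0 4 0 4 0 4-1 3-1 4-1 4-1 3-1 4-1 4-1 3 0 4 0"/></svg>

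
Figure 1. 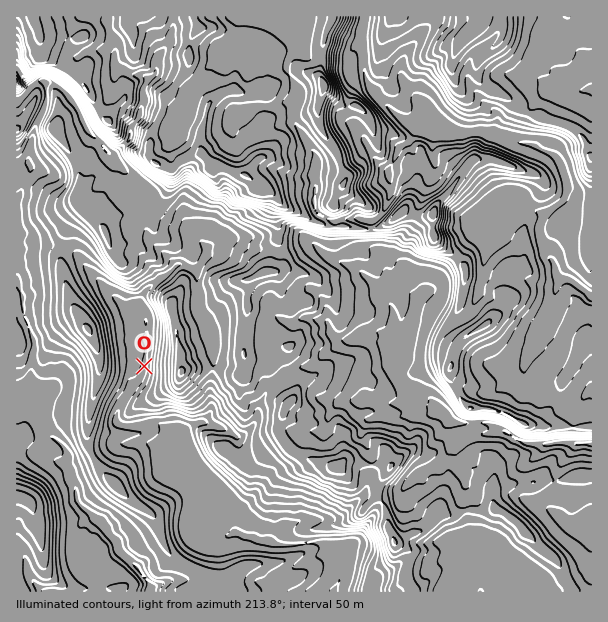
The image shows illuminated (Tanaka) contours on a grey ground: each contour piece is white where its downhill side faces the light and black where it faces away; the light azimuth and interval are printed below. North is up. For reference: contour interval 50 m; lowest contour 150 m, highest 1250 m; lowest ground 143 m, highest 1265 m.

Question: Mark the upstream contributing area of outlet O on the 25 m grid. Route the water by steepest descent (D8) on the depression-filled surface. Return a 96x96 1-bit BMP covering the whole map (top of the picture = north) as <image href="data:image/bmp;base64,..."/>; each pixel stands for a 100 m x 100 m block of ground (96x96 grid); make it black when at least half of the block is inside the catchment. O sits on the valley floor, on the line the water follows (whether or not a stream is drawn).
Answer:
<image width="96" height="96" href="data:image/bmp;base64,Qk2+BAAAAAAAAD4AAAAoAAAAYAAAAGAAAAABAAEAAAAAAIAEAAATCwAAEwsAAAIAAAAAAAAA////AAAAAAAAAAAAAAAAAAAAAAAAAAAAAAAAAAAAAAAAAAAAAAAAAAAAAAAAAAAAAAAAAAAAAAAAAAAAAAAAAAAAAAAAAAAAAAAAAAAAAAAAAAAAAAAAAAAAAAAAAAAAAAAAAAAAAAAAAAAAAAAAAAAAAAAAAAAAAAAAAAAAAAAAAAAAAAAAAAAAAAAAAAAAAAAAAAAAAAAAAAAAAAAAAAAAAAAAAAAAAAAAAAAAAAAAAAAAAAAAAAAAAAAAAAAAAAAAAAAAAAAAAAAAAAAAAAAAAAAAAAAAAAAAAAAAAAAAAAAAAAAAAAAAAAAAAAAAAAAAAAAAAAAAAAAAAAAAAAAAAAAAAAAAAAAAAAAAAAAAAAAAAAAAAAAAAAAAAAAAAAAAAAAAAAAAAAAAAAAAAAAAAAAAAAAAAAAAAAAAAAAAAAAAAAAAAAAAAAAAAAAAAAAAAAAAAAAAAAAAAAAAAAAAAAAAAAAAAAAAAAAAAAAAAAAAAAAAAAAAAAAAAAAAAAAAAAAAAAAAAAAAAAAAAAAAAAAAAAAAAAAAAAAAAAAAAAAAAAAAAAAAAAAAAAAAAAAAAAAAAAAAAAAADAAAAAAAAAAAAAP//AAAAAAAAAAAA////AAAAAAAAAAAA////AAAAAAAAAAAB////AAAAAAAAAAAB////AAAAAAAAAAAB////AAAAAAAAAAAD////AAAAAAAAAAAH////AAAAAAAAAAAH////AAAAAAAAAAAP////gAAAAAAAAAAP////gAAAAAAAAAAf////gAAAAAAAAAAf////gAAAAAAAAAAf////gAAAAAAAAAA/////gAAAAAAAAAA/////wAAAAAAAAAA/////+AAAAAAAAAB//////AAAAAAAAAB//////AAAAAAAAAA//////AAAAAAAAAA//////AAAAAAAAAA//////AAAAAAAAAA//////AAAAAAAAAA//////AAAAAAAAAAff////AAAAAAAAAAOP////AAAAAAAAAAAB////AAAAAAAAAAAAH///AAAAAAAAAAAAD///AAAAAAAAAAAAB//+AAAAAAAAAAAAB//4AAAAAAAAAAAAB//wAAAAAAAAAAAAB//AAAAAAAAAAAAAA/4AAAAAAAAAAAAAAfgAAAAAAAAAAAAAAGAAAAAAAAAAAAAAAAAAAAAAAAAAAAAAAAAAAAAAAAAAAAAAAAAAAAAAAAAAAAAAAAAAAAAAAAAAAAAAAAAAAAAAAAAAAAAAAAAAAAAAAAAAAAAAAAAAAAAAAAAAAAAAAAAAAAAAAAAAAAAAAAAAAAAAAAAAAAAAAAAAAAAAAAAAAAAAAAAAAAAAAAAAAAAAAAAAAAAAAAAAAAAAAAAAAAAAAAAAAAAAAAAAAAAAAAAAAAAAAAAAAAAAAAAAAAAAAAAAAAAAAAAAAAAAAAAAAAAAAAAAAAAAAAAAAAAAAAAAAAAAAAAAAAAAAAAAAAAAAAAAAAAAAAAAAAAAAAAAAAAAAAAAAAAAAAAAAAAAAAAAAAAAAAAAAAAAAAAAA="/>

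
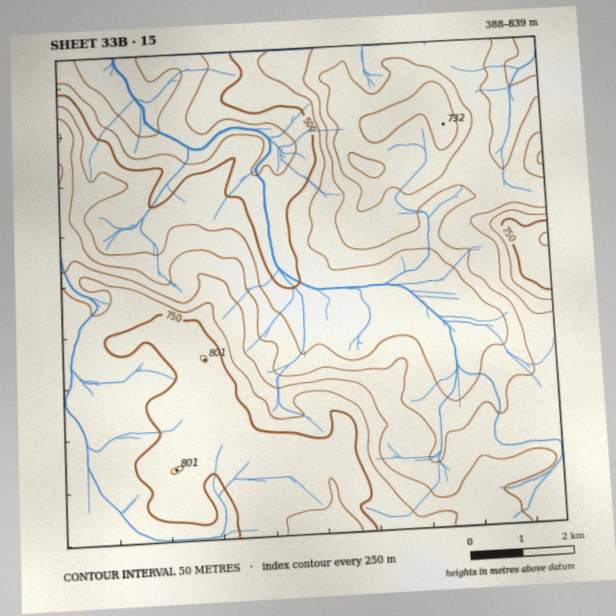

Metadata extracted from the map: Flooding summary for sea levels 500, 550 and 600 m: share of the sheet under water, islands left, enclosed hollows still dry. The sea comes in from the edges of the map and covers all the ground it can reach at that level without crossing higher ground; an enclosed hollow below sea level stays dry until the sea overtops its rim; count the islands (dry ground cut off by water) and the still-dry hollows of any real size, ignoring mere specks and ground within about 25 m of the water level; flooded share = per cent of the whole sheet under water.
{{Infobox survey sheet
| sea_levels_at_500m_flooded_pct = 12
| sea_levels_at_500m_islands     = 0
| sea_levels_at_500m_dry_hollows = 0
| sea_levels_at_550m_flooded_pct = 28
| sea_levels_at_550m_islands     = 0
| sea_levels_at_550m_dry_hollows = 0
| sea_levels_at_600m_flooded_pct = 41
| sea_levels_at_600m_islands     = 0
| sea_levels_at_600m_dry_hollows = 0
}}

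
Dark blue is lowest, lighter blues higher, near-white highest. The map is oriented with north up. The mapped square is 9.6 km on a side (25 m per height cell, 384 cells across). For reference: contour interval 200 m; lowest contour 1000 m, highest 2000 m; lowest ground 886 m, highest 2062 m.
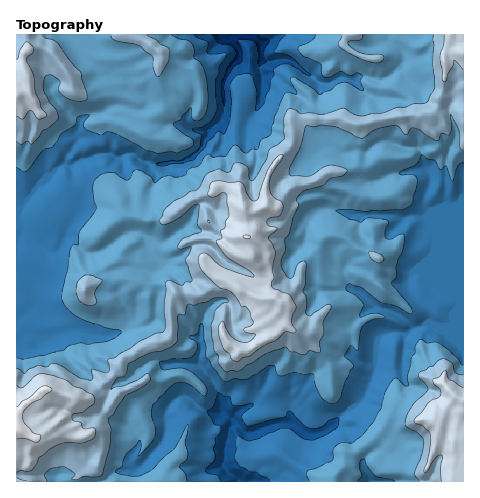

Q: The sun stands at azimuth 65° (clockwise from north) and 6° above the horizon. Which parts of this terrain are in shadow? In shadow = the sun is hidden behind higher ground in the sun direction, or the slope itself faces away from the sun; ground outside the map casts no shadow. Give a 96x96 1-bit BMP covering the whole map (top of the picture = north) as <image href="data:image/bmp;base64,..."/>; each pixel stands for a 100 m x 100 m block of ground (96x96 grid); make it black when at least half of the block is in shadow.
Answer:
<image width="96" height="96" href="data:image/bmp;base64,Qk2+BAAAAAAAAD4AAAAoAAAAYAAAAGAAAAABAAEAAAAAAIAEAAATCwAAEwsAAAIAAAAAAAAA////AAAAAAAB/8AAAD////////jB/8AAAB////////jh/8AeAD////////zh/4AeAD////////xj/4DOAB////////zj/8DHAB8///////z5/4BHAD8P//////z4/4Bj4D8D//////zwfgAz4D/B/////9zgAABx4H/4/////+yAAABx8H//f////+wAAADx8H///////+QAAAHh8H///////8AAAAHh8H///////4QAfAPB4P///////4YB/DP/w////////86B+BP///////////+A8Bn///////P///7w4Bn///////P///z4AAj///////H///j4AAc//////+D///B4Acf//////+B//+BwA8P//////+B//+BgB77//////+A///ABD3z///9//+Af//AAHvh///9//+Af/2BwGfQ////f/8Af/0D///w///8P/4GP/kD////f//4D+wGPvgD////M//wB+gCHvgD////4//jg8AAPngD///////PgcAAfDAD///////OAIAAf4AD///////fAAAAf7AD///////fwAAAPveD////////+AQAA+MD/////////AAB/8AD/////////gMD/4AD//v//////AMH/wAD//n/////wAEP/AAD//j////9AAAf+AAB//D////4AAM/8AAD//D////wAEP/4AAD//H////AAOL/wAAD//P/////wOD/wAAD//P/////wOB/8AAB/+//////gOB/8AACf///////kGB/8AACP///////EGB/4AAAH///////EHx/gAAAP///////AH5+AAAAP///////AD54QAAA///////+AB4BwAAB+/9////8AAwBwAAD+f+////8AAwBwAAD8P+P///+AAABwAAD8H/H///+DAAf8AAD4H/w///+HAf//6AB4D/wf//+AAf//4AA4B/wP//8YAP//4YAYB/gP//84AH//AZgIA/BP/984AP+AAdwAAeBHf894B/wAAfwHgMDGP8B4BwAAAfwDwADCH8B8AAgDAfzBwAHCP8L8ABjz//zAzAGA/498AIDh//zA/gOf/45+AAAB//zDf/////5/AACB//3DP///////AAAQB//jP///7///AAf4f//gH///8///A//////gD///wf//4//////wH//4Af//4//////wH//gAf//4//////wD/+AD///4//f/3/+B54Af///5/+H/3/+AwAAPn//534B/+/4H/gAHj//4ABwzM+4f/gQDj//wAH/gA6x/5/+Dj//w////85x/g//Bz//x////+8j+Af/Az//z////+8H8A/+Az///P///+8H8A/+Ah////////dH8D/+Bh////////fH8H/+Bh////////fH4H/+DA////////ePwP/+AA////////cPwP/+AAf///////+Ph//+AAf////5///HD//+AAP///+Af//GB//8AAPf//4Af/7AA//4AAOf//wAf/zAAP/gAAc/5//A4/jAAH4AAAA///+Agfg="/>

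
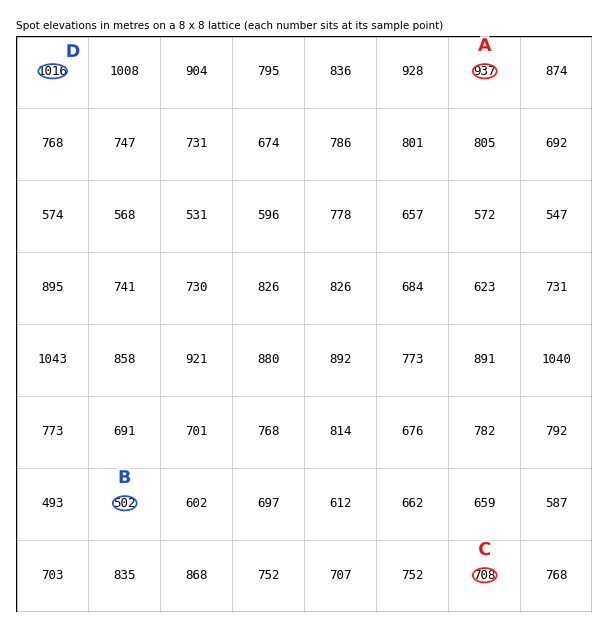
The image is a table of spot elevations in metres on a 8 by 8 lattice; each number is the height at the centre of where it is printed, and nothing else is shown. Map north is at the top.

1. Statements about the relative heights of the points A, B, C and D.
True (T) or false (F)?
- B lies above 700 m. F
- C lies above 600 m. T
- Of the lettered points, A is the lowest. F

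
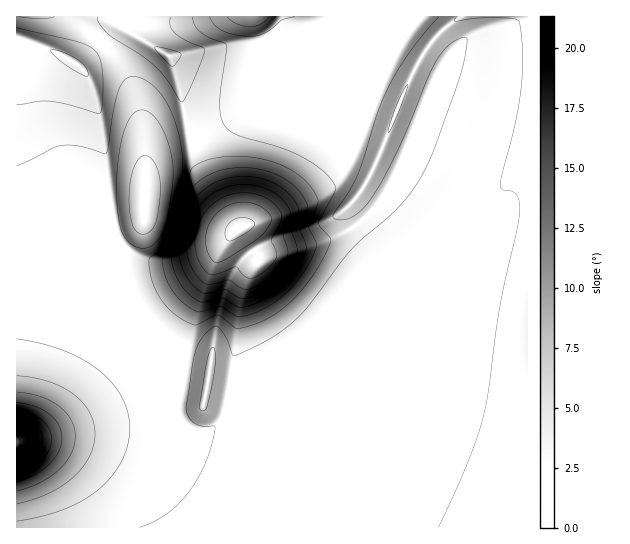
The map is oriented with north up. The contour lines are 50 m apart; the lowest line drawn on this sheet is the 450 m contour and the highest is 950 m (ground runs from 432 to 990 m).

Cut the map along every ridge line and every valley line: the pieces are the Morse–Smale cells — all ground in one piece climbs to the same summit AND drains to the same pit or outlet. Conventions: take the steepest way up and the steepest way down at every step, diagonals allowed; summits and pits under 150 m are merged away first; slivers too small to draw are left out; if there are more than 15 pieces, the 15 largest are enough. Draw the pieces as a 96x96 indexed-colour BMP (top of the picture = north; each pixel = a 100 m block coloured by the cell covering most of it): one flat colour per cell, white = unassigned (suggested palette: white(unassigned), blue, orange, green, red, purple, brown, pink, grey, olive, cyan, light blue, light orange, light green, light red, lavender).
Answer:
<image width="96" height="96" href="data:image/bmp;base64,Qk12EgAAAAAAAHYAAAAoAAAAYAAAAGAAAAABAAQAAAAAAAASAAATCwAAEwsAABAAAAAAAAAA////ALR3HwAOf/8ALKAsACgn1gC9Z5QAS1aMAMJ34wB/f38AIr28AM++FwDox64AeLv/AIrfmACWmP8A1bDFACIiIiIiIiIiIiIiIiIiIiIiIiIiIiIiIiIiIiIiIiIiIiIiIiIiIiIiIiIiIiIiIiIiIiIiIiIiIiIiIiIiIiIiIiIiIiIiIiIiIiIiIiIiIiIiIiIiIiIiIiIiIiIiIiIiIiIiIiIiIiIiIiIiIiIiIiIiIiIiIiIiIiIiIiIiIiIiIiIiIiIiIiIiIiIiIiIiIiIiIiIiIiIiIiIiIiIiIiIiIiIiIiIiIiIiIiIiIiIiIiIiIiIiIiIiIiIiIiIiIiIiIiIiIiIiIiIiIiIiIiIiIiIiIiIiIiIiIiIiIiIiIiIiIiIiIiIiIiIiIiIiIiIiIiIiIiIiIiIiIiIiIiIiIiIiIiIiIiIiIiIiIiIiIiIiIiIiIiIiIiIiIiIiIiIiIiIiIiIiIiIiIiIiIiIiIiIiIiIiIiIiIiIiIiIiIiIiIiIiIiIiIiIiIiIiIiIiIiIiIiIiIiIiIiIiIiIiIiIiIiIiIiIiIiIiIiIiIiIiIiIiIiIiIiIiIiIiIiIiIiIiIiIiIiIiIiIiIiIiIiIiIiIiIiIiIiIiIiIiIiIiIiIiIiIiIiIiIiIiIiIiIiIiIiIiIiIiIiIiIiIiIiIiIiIiIiIiIiIiIiIiIiIiIiIiIiIiIiIiIiIiIiIiIiIiIiIiIiIiIiIiIiIiIiIiIiIiIiIiIiIiIiIiIiIiIiIiIiIiIiIiIiIiIiIiIiIiIiIiIiIiIiIiIiIiIiIiIiIiIiIiIiIiIiIiIiIiIiIiIiIiIiIiIiIiIiIiIiIiIiIiIiIiIiIiIiIiIiIiIiIiIiIiIiIiIiIiIiIiIiIiIiIiIiIiIiIiIiIiIiIiIiIiIiIiIiIiIiIiIiIiIiIiIiIiIiIiIiIiIiIiIiIiIiIiIiIiIiIiIiIiIiIiIiIiIiIiIiIiIiIiIiIiIiIiIiIiIiIiIiIiIiIiIiIiIiIiIiIiIiIiIiIiIiIiIiIiIiIiIiIiIiIiIiIiIiIiIiIiIiIiIiIiIiIiIiIiIiIiIiIiIiIiIiIiIiIiIiIiIiIiIiIiIiIiIiIiIiIiIiIiIiIiIiIiIiIiIiIiIiIiIiIiIiIiIiIiIiIiIiIiIiIiIiIiIiIiIiIiIiIiIiIiIiIiIiIiIiIiIiIiIiIiIiIiIiIiIiIiIiIiIiIiIiIiIiIiIiIiIiIiIiIiIiIiIiIiIiIiIiIiIiIiIiIiIiERIiIiIiIiIiIiIiIiIiIiIiIiIiIiIiIiIiIiIiIiIiIiIiIiIiIiIiIiIiIhERERESIiIiIiIiIiIiIiIiIiIiIiIiIiIiIiIiIiIiIiIiIiIiIiIiIiIiIiIRERERERESIiIiIiIiIiIiIiIiIiIiIiIiIiIiIiIiIiIiIiIiIiIiIiIiIiIiIRERERERERESIiIiIiIiIiIiIiIiIiIiIiIiIiIiIiIiIiIiIiIiIiIiIiIiIiIRERERERERERESIiIiIiIiIiIiIiIiIiIiIiIiIiIiIiIiIiIiIiIiIiIiIiIiIRERERERERERERESIiIiIiIiIiIiIiIiIiIiIiIiIiIiIiIiIiIiIiIiIiIiIiERERERERERERERERESIiIiIiIiIiIiIiIiIiIiIiIiIiIiIiIiIiIiIiIiIiIRERERERERERERERERERESIiIiIiIiIiIiIiIiIiIiIiIiIiIiIiIiIiIiIiERERERERERERERERERERERERESIiIiIiIiIiIiIiIiIiIiIiIiIiIiIiERERERERERERERERERERERERERERERERESIiIiIiIiIiIiIiIiIiIiIiIiIRERERERERERERERERERERERERERERERERERERESIiIiIiIiIiIiIiIiIiIiIiIhERERERERERERERERERERERERERERERERERERERESIiIiIiIiIiIiIiIiIiIiIiIhERERERERERERERERERERERERERERERERERERERESIiIiIiIiIiIiIiIiIiIiIRERERERERERERERERERERERERERERERERERERERERESIiIiIiIiIiIiIiIiIiIhERERERERERERERERERERERERERERERERERERERERERESIiIiIiIiIiIiIiIiIiIRERERERERERERERERERERERERERERERERERERERERERESIiIiIiIiIiIiIiIiIhERERERERERERERERERERERERERERERERERERERERERERESIiIiIiIiIiIiIiIiIRERERERERERERERERERERERERERERERERERERERERERERESIiIiIiIiIiIiIiIiERERERERERERERERERERERERERERERERERERERERERERERESIiIiIiIiIiIiIiIhERERERERERERERERERERERERERERERERERERERERERERERESIiIiIiIiIiIiIiIRERERERERERERERERERERERERERERERERERERERERERERERESIiIiIiIiIiIiIiERERERERERERERERERERERERERERERERERERERERERERERERESIiIiIiIiIiIiIhERERERERERERERERERERERERERERERERERERERERERERERERESIiIiIiIiIiIiIhERERERERERERERERERERERERERERERERERERERERERERERERESIiIiIiIiIiIiIRERERERERERERERERERERERERERERERERERERERERERERERERESIiIiIiIiIiIiIRERERERERERERERERERERERERERERERERERERERERERERERERESIiIiIiIiIiIiERERERERERERERERERERERERERERERERERERERERERERERERERESIiIiIiIiIiIiERERERERERERERERERERERERERERERERERERERERERERERERERESIiIiIiIiIiIiERERERERERERERERERERERERERERERERERERERERERERERERERESIiIiIiIiIiIhERERERERERERERERERERERERERERERERERERERERERERERERERESIiIiIiIiIiIhERERERERERERERERERERERERERERERERERERERERERERERERERESIiIiIiIiIiIhEREREREREREREREREREREREREREREREREREREzMRERERERERERESIiIiIiIiIiIhERERERERERERERERERERERERERERERERERETMzMzERERERERERESIiIiIiIiIiIhERERERERERERERERERERERERERERERERERETMzMzMREREREREREREREREiIiIiIhEREREREREREREREREREREREREREREREREREzMzMzMxERERERERERERERERERIiIhERERERERERERERERERERERERERERERERERMzMzMzMzMRERERERERERERERERERIhERERERERERERERERERERERERERERERERETMzMzMzMzMxEREREREREREREREREREREREREREREREREREREREREREREREREREREzMzMzMzMzMzEREREREREREREREREREREREREREREREREREREREREREREREREREREzMzMzMzMzMzMRERERERERERERERERERERERERERERERERERERERERERERERERERMzMzMzMzMzMzMxERERERERERERERERERERERERERERERERERERERERERERERERETMzMzMzMzMzMzMzEREREREREREREREREREREREREREREREREREREREREREREREREzMzMzMzMzMzMzMzERERERERERERERERERERERERERERERERERERERERERERERERMzMzMzMzMzMzMzMzMRERERERERERERERERERERERERERERERERERERERERERERERMzMzMzMzMzMzMzMzMxERERERERERERERERERERERERERERERERERERERERERERERMzMzMzMzMzMzMzMzMzEREREREREREREREREREREREREREREREREREREREREREREREzMzMzMzMzMzMzMzMzERERERERERERERERERERERERERERERERERERERERERERERETMzMzMzMzMzMzMzMzMRERERERERERERERERERERERERERERERERERERERERERERETMzMzMzMzMzMzMzMzMRERERERERERERERERERERERERERERERERERERERERERERERMzMzMzMzMzMzMzMzMxERERERERERERERERERERERERERERERERERERERERERERERMzMzMzMzMzMzMzMzMxEREREREREREREREREREREREREREREREREREREREREREREREzMzMzMzMzMzMzMzMzEREREREREREREREREREREREREREREREREREREREREREREREzMzMzMzMzMzMzMzMzEREREREREREREREREREREREREREREREREREREREREREREREzMzMzMzMzMzMzMzMzMRERERERERERERERERERERERERERERERERERERERERERERETMzMzMzMzMzMzMzMzMRERERERERERERERERERERERERERERERERERERERERERERETMzMzMzMzMzMzMzMzMxERERERERERERERERERERERERERERERERERERERERERERERMzMzMzMzMzMzMzMzMxERERERERERERERERERERERERERERERERERERERERERERERMzMzMzMzMzMzMzMzMxERERERERERERERERERERERERERERERERERERERERERERERMzMzMzMzMzMzMzMzMxEREREREREREREREREREREREREREREREREREREREREREREREzMzMzMzMzMzMzMzMxERERERERERERERERERERERERERERERERERETMzMxEREREREzMzMzMzMzMzMzMzMxEREREREREREREREREREREREREREREREREzMzMzMzMzERETMzMzMzMzMzMzMzMzMxERERERERERERERERERERERERERERERETMzMzMzMzMzMzMzMzMzMzMzMzMzMzMzMxEREREREREREREREREREREREREREREREzMzMzMzMzMzMzMzMzMzMzMzMzMzMzMzMxEREREREREREREREREREREREREREREREzMzMzMzMzMzMzMzMzMzMzMzMzMzMzMzMxERERERERERERERERERERERERERERERMzMzMzMzMzMzMzMzMzMzMzMzMzMzMzMzMxERERERERERERERERERERERERERERERMzMzMzMzMzMzMzMzMzMzMzMzMzMzMzMzMxERERERERERERERERERERERERERERERMzMzMzMzMzMzMzMzMzMzMzMzMzMzMzMzMxERERERERERERERERERERERERERERERMzMzMzMzMzMzMzMzMzMzMzMzMzMzMzMzMxERERERERERERERERERERERERERERERMzMzMzMzMzMzMzMzMzMzMzMzMzMzMzMzMxERERERERERERERERERERERERERERERMzMzMzMzMzMzMzMzMzMzMzMzMzMzMzMzMxERERERERERERERERERERERERERERERMzMzMzMzMzMzMzMzMzMzMzMzMzMzMzMzMxERERERERERERERERERERERERERERERMzMzMzMzMzMzMzMzMzMzMzMzMzMzMzMzMxERERERERERERERERERERERERERERERMzMzMzMzMzMzMzMzMzMzMzMzMzMzMzMzMxEREREREREREREREREREREREREREREREzMzMzMzMzMzMzMzMzMzMzMzMzMzMzMzMxERERERERERERERERERERERERERERERMzMzMzMzMzMzMzMzMzMzMzMzMzMzMzMzMxERERERERERERERERERERERERERERERMzMzMzMzMzMzMzMzMzMzMzMzMzMzMzMzMxERERERERERERERERERERERERERERETMzMzMzMzMzMzMzMzMzMzMzMzMzMzMzMzMxERERERERERERERERERERERERERERETMzMzMzMzMzMzMzMzMzMzMzMzMzMzMzMzMw=="/>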